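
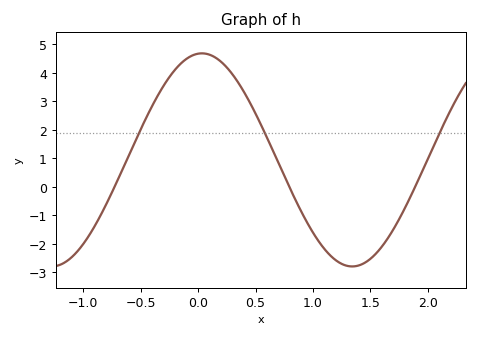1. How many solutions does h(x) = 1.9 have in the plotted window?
3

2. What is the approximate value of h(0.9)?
-0.886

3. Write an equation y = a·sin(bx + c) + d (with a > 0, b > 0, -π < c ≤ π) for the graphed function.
y = 3.74sin(2.4x + 1.49) + 0.94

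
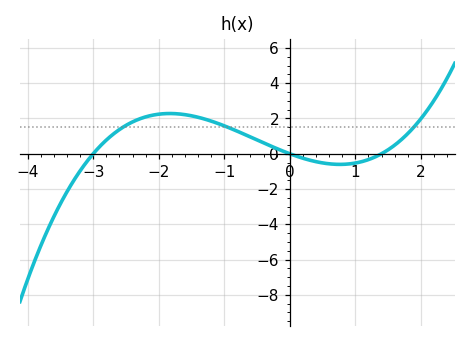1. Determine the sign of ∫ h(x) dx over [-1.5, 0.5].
positive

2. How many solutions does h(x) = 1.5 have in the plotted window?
3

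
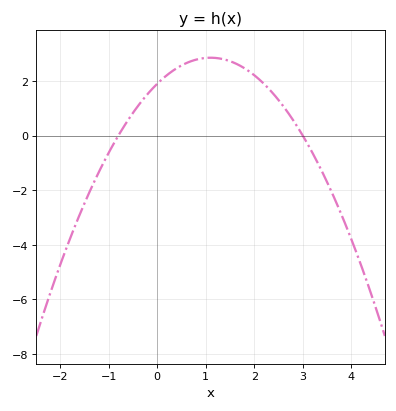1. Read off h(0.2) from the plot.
2.2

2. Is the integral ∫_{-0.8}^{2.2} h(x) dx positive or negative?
positive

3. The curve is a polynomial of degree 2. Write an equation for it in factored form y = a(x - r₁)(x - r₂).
y = -0.79(x + 0.8)(x - 3)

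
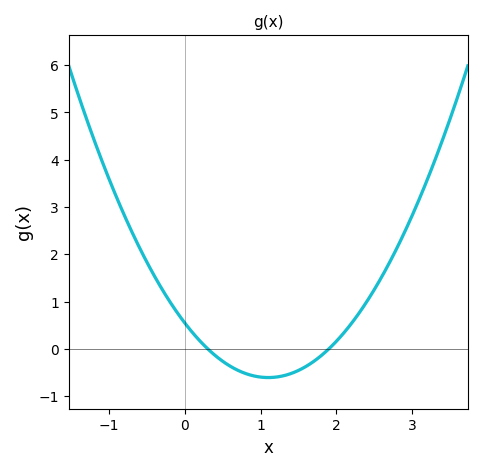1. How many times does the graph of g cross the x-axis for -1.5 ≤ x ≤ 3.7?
2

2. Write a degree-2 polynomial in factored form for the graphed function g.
y = 0.95(x - 0.3)(x - 1.9)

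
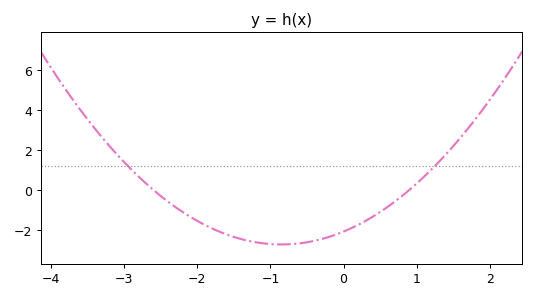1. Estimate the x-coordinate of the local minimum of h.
-0.8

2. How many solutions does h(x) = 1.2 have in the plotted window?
2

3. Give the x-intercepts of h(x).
-2.6, 0.9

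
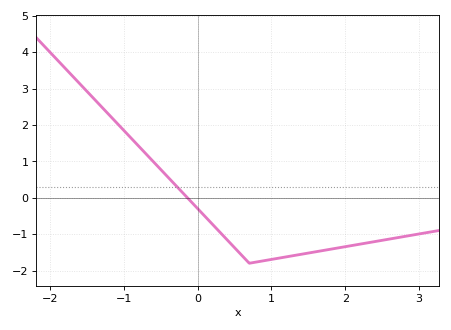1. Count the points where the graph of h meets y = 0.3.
1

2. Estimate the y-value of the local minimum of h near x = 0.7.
-1.8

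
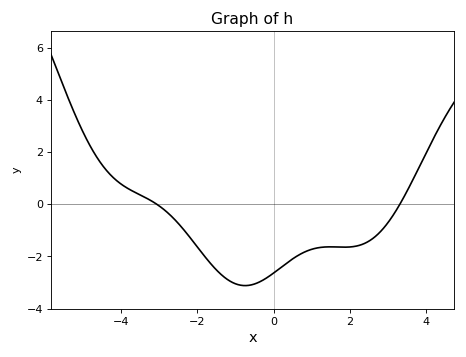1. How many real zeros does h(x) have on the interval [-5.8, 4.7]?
2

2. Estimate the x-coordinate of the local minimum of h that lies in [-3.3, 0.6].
-0.8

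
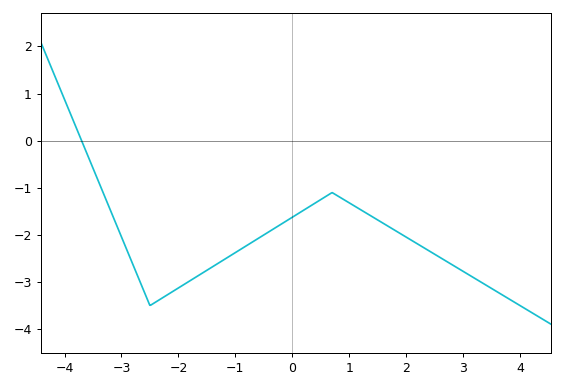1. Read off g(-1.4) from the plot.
-2.67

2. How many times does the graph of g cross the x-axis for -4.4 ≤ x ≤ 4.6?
1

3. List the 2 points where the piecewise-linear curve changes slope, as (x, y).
(-2.5, -3.5); (0.7, -1.1)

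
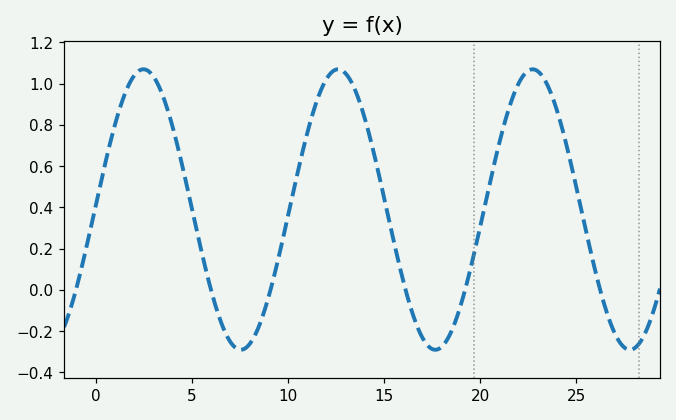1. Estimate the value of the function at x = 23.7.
0.96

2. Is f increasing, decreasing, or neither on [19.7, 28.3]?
neither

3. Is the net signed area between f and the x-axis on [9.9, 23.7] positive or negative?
positive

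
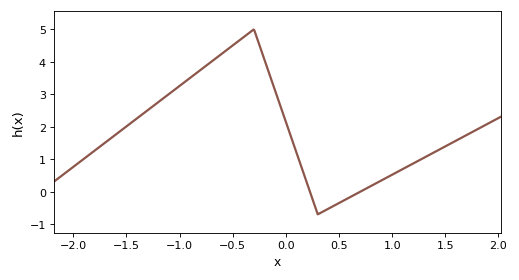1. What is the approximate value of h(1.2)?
0.9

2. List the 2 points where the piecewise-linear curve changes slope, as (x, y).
(-0.3, 5); (0.3, -0.7)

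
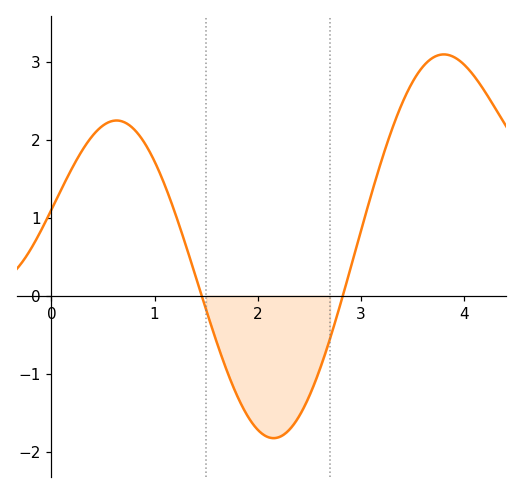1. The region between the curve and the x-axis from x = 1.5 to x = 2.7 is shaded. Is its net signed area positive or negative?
negative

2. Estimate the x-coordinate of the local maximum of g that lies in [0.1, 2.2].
0.631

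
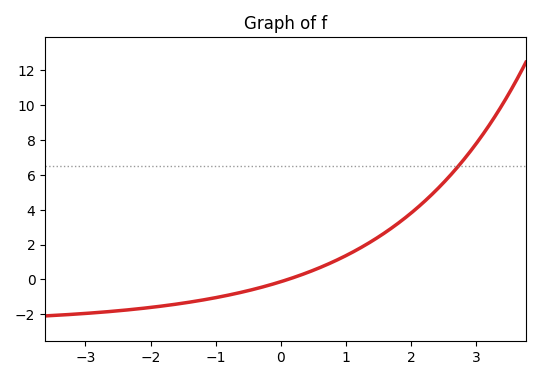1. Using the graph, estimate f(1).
1.4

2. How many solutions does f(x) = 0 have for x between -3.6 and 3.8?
1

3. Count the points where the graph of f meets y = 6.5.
1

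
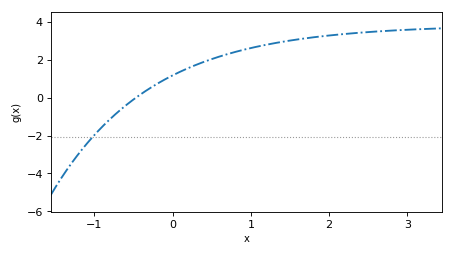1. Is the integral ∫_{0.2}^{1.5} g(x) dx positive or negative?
positive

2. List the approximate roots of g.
-0.5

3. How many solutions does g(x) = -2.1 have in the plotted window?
1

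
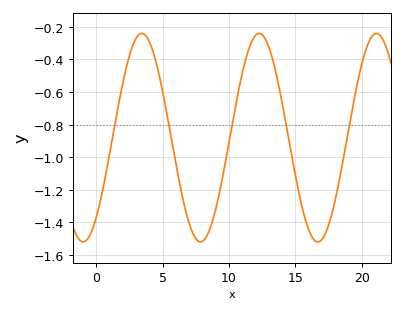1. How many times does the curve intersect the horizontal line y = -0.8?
5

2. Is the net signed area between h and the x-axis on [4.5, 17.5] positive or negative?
negative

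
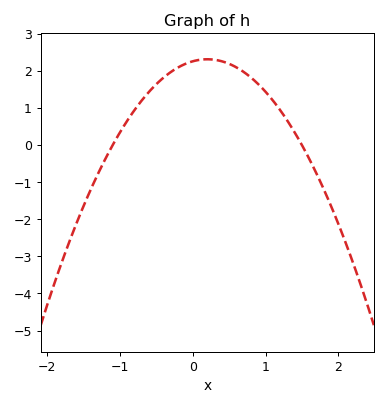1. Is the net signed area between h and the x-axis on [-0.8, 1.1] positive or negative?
positive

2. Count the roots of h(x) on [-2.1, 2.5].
2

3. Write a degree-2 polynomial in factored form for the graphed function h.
y = -1.37(x + 1.1)(x - 1.5)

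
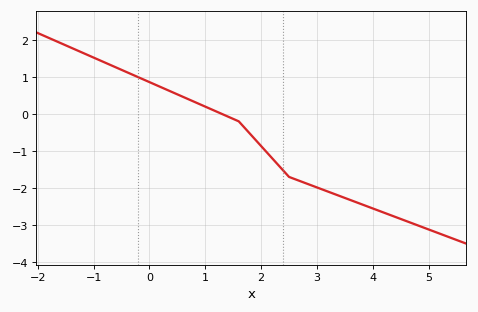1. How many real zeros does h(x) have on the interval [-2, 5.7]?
1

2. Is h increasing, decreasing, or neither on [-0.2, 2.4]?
decreasing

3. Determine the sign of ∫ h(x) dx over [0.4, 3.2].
negative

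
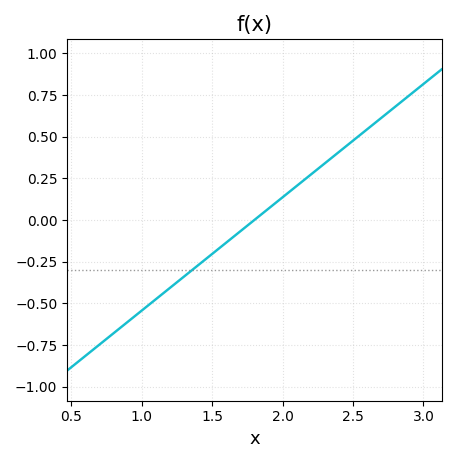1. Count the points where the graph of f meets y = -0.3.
1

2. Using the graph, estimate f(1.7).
-0.05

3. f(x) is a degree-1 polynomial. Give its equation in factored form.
y = 0.68(x - 1.8)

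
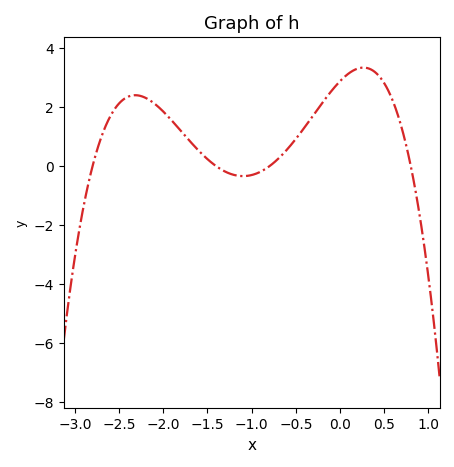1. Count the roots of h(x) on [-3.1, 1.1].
4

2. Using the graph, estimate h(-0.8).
0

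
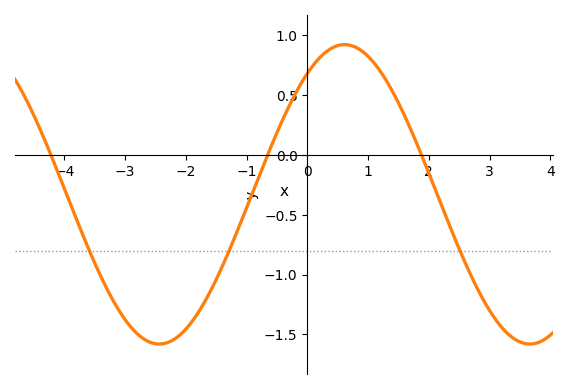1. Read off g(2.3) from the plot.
-0.537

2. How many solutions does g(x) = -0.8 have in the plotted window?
3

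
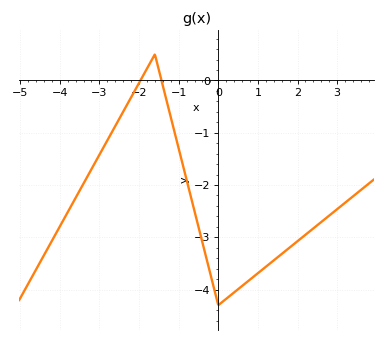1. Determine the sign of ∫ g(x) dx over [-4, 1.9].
negative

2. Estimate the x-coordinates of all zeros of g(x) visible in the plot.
-1.96, -1.43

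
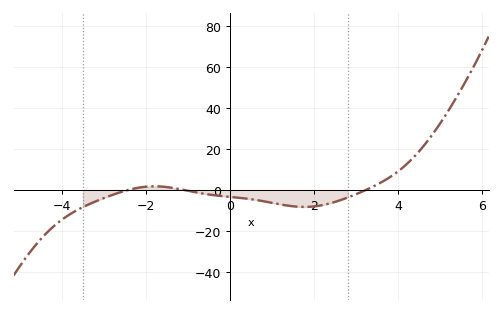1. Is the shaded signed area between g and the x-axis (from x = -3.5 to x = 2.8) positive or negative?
negative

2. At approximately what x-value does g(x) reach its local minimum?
1.8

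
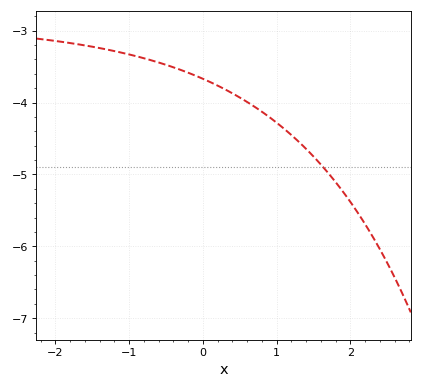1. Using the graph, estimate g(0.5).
-3.9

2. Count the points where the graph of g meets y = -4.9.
1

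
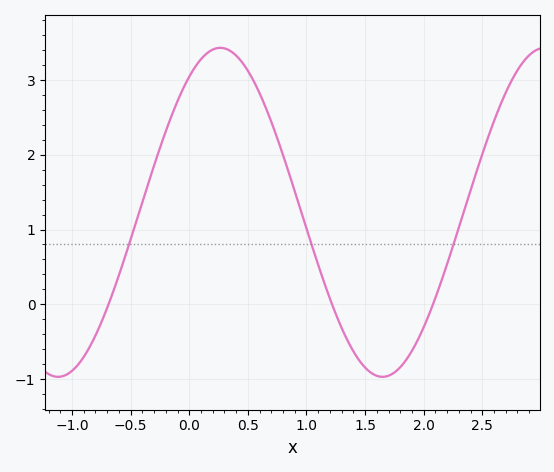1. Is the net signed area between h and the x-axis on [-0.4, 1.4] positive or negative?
positive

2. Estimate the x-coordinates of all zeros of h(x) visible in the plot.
-0.688, 1.22, 2.08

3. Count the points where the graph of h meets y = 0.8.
3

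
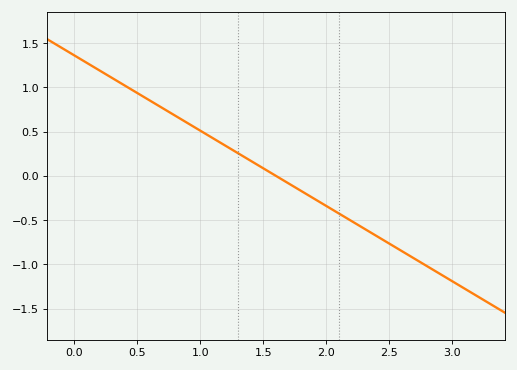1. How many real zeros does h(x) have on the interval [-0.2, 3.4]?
1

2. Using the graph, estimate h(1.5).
0.085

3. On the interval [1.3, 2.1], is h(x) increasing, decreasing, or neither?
decreasing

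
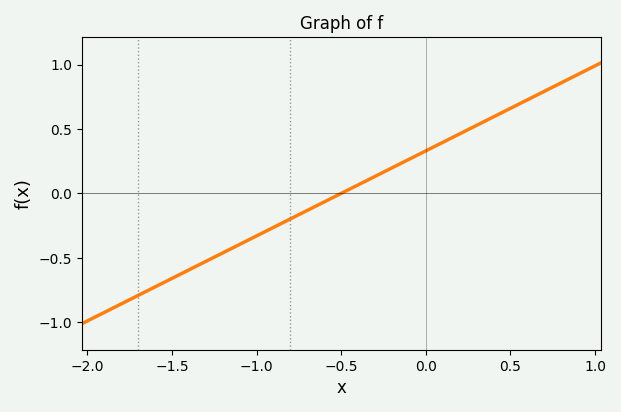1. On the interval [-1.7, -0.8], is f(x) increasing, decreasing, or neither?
increasing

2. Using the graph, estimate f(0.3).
0.55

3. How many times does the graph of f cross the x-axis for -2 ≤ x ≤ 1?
1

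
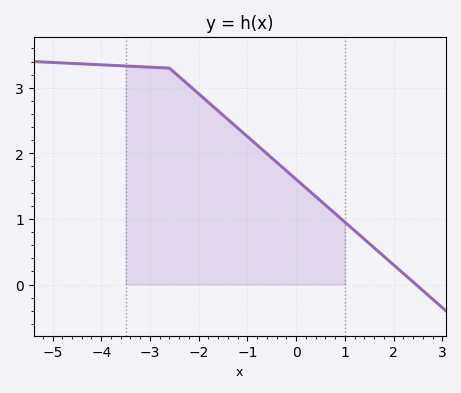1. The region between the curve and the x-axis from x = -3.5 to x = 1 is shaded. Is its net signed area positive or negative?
positive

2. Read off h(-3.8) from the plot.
3.34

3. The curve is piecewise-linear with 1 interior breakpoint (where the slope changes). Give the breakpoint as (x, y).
(-2.6, 3.3)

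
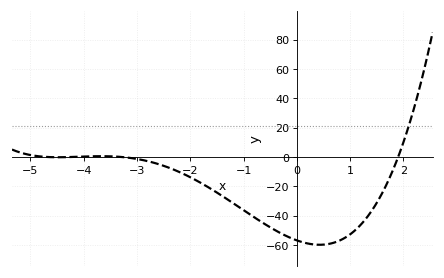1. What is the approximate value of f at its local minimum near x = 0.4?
-59.9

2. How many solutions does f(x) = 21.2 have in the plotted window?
1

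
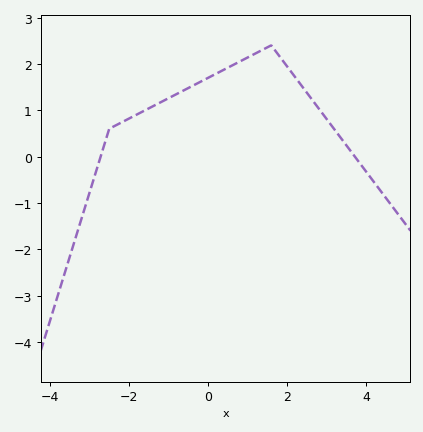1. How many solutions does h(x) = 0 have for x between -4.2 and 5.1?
2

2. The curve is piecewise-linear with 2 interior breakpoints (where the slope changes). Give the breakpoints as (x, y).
(-2.5, 0.6); (1.6, 2.4)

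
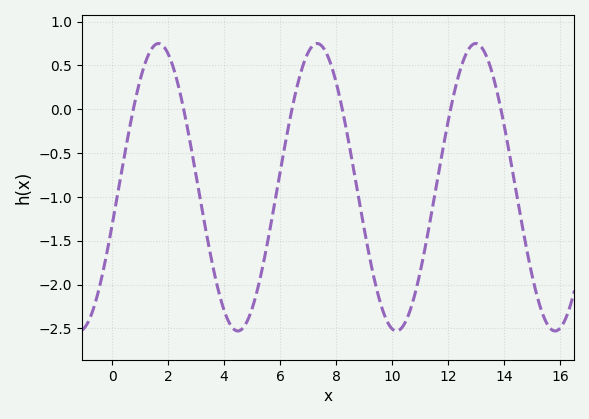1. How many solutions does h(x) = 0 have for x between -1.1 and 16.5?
6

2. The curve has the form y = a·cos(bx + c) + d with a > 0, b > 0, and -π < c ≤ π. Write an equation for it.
y = 1.64cos(1.11x - 1.84) - 0.89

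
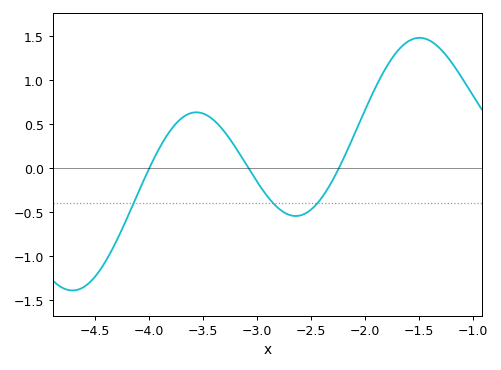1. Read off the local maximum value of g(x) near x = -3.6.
0.631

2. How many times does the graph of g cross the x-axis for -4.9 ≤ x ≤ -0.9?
3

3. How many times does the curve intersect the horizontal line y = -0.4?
3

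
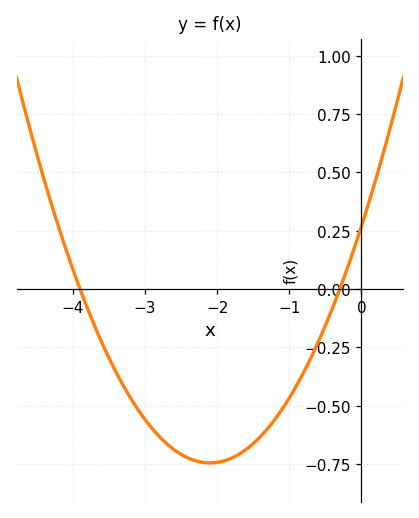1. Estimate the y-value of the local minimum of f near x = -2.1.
-0.74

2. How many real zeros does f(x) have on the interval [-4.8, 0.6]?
2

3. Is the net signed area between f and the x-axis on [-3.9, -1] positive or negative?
negative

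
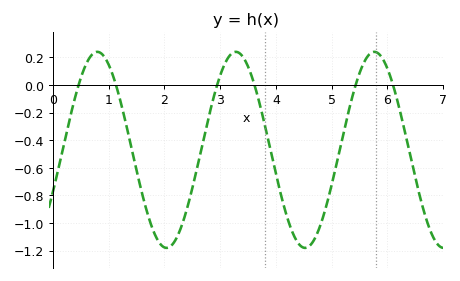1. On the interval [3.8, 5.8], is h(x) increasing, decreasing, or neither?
neither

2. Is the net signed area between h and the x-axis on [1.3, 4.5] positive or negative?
negative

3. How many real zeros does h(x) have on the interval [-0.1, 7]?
6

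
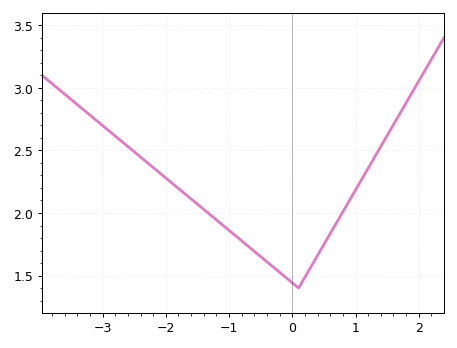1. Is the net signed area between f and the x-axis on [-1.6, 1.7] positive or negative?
positive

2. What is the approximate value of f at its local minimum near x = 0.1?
1.4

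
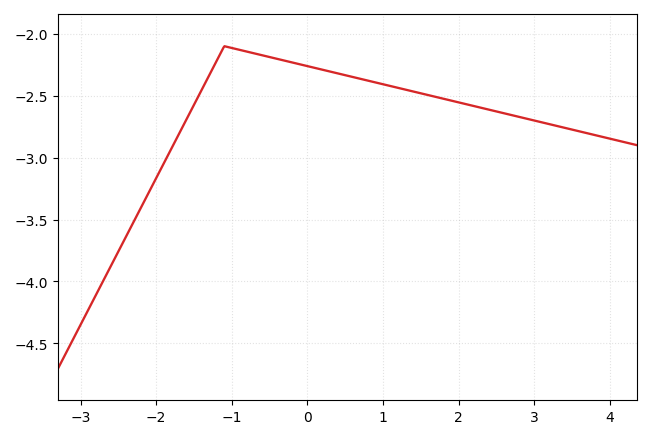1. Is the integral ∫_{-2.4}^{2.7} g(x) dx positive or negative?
negative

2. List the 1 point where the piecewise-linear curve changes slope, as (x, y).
(-1.1, -2.1)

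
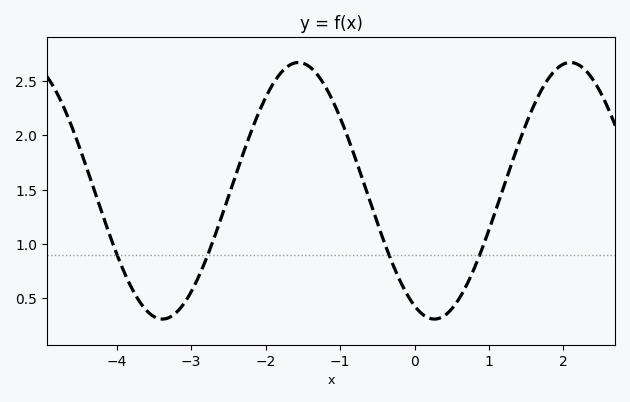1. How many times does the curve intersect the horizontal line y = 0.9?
4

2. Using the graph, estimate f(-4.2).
1.29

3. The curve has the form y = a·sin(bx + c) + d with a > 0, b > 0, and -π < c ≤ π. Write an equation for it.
y = 1.18sin(1.72x - 2.03) + 1.49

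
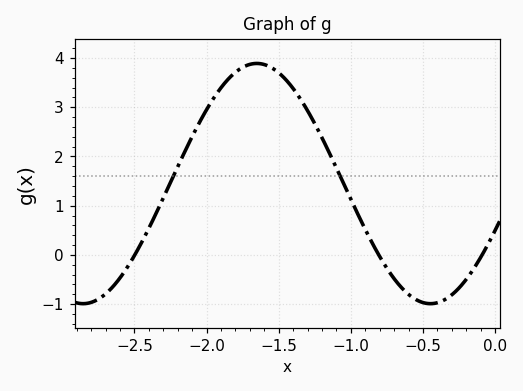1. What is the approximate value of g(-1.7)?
3.87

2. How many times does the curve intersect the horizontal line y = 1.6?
2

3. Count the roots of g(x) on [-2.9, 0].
3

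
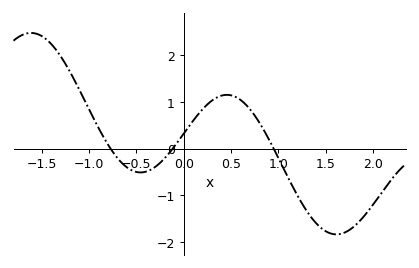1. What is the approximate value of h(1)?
-0.204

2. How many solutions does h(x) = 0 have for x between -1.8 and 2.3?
3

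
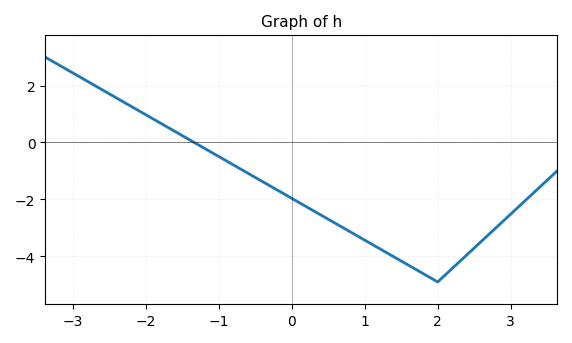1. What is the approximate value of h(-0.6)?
-1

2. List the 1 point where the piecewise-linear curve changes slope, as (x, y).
(2, -4.9)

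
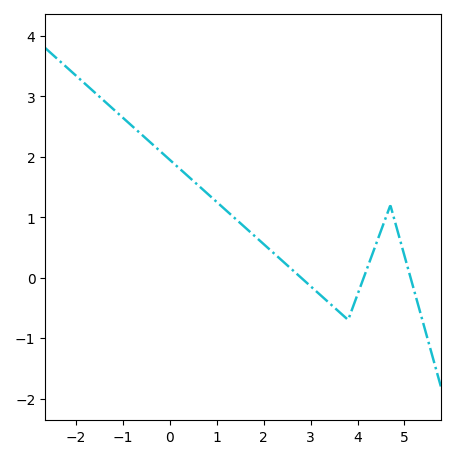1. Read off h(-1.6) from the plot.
3.06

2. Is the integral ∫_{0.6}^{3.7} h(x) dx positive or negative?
positive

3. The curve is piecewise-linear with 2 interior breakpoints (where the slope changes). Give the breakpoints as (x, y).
(3.8, -0.7); (4.7, 1.2)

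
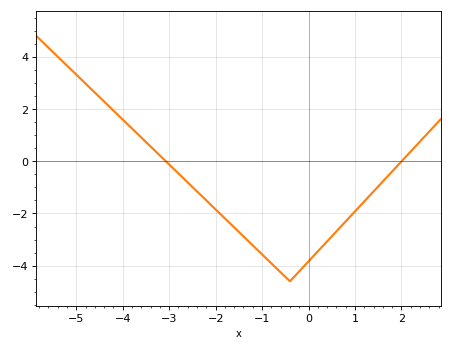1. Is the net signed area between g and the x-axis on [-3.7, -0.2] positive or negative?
negative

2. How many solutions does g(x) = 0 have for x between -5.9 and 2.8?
2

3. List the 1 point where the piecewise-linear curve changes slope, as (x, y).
(-0.4, -4.6)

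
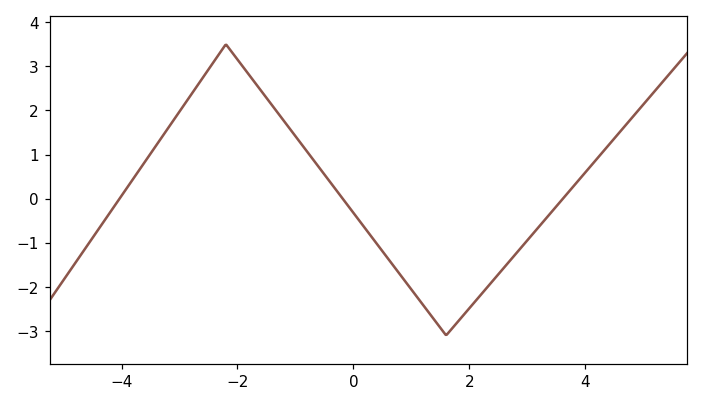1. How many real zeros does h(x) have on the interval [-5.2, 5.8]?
3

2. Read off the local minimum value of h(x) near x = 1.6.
-3.1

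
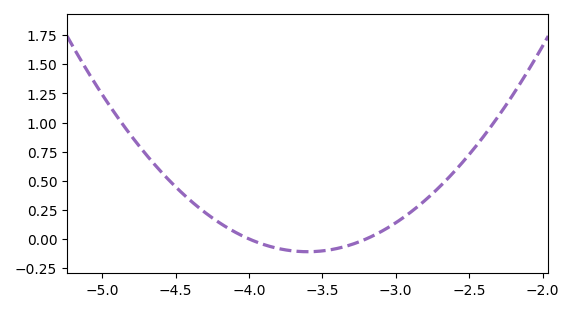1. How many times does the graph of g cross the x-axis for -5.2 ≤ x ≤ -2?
2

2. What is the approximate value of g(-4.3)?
0.25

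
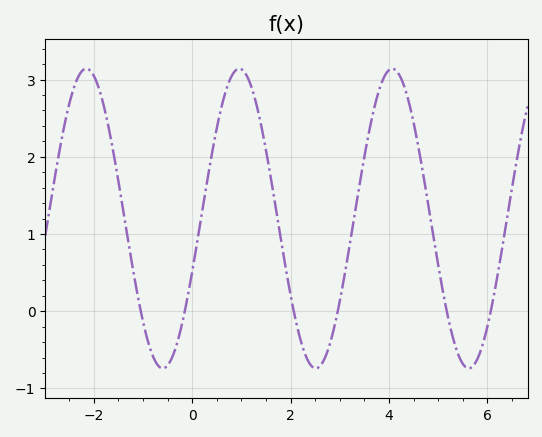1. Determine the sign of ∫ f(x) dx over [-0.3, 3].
positive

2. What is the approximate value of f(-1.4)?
1.29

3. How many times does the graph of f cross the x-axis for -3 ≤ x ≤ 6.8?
6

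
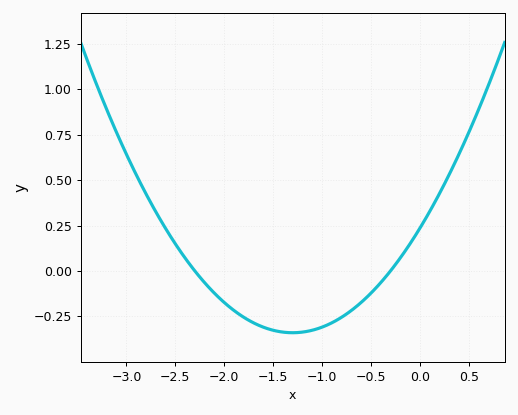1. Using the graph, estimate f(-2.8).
0.42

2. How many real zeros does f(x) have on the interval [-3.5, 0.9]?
2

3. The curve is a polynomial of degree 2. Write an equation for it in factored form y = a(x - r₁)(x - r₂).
y = 0.34(x + 2.3)(x + 0.3)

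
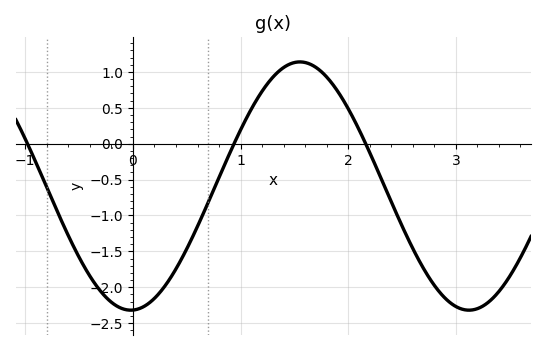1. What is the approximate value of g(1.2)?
0.75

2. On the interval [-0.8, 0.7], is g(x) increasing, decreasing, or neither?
neither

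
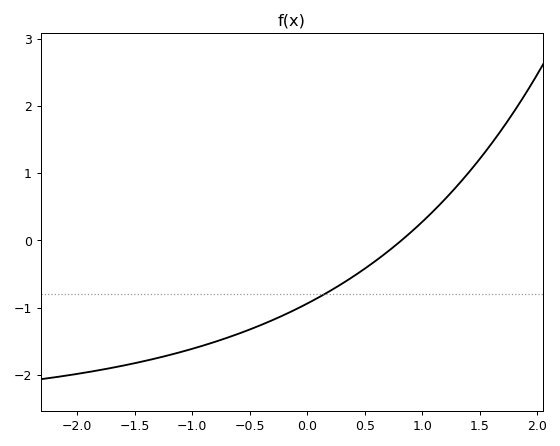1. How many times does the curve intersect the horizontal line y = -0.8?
1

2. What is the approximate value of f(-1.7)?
-1.9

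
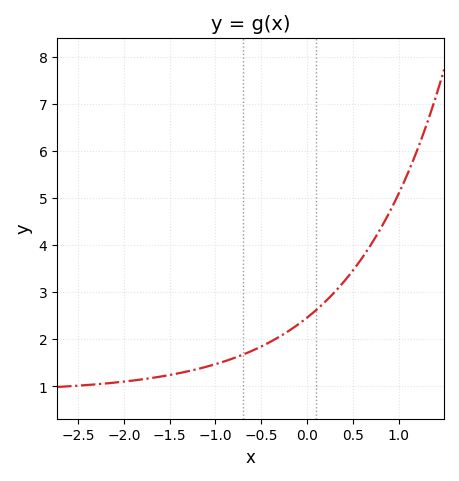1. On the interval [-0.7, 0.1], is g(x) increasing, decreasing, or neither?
increasing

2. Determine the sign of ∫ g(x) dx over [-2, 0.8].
positive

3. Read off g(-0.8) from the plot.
1.6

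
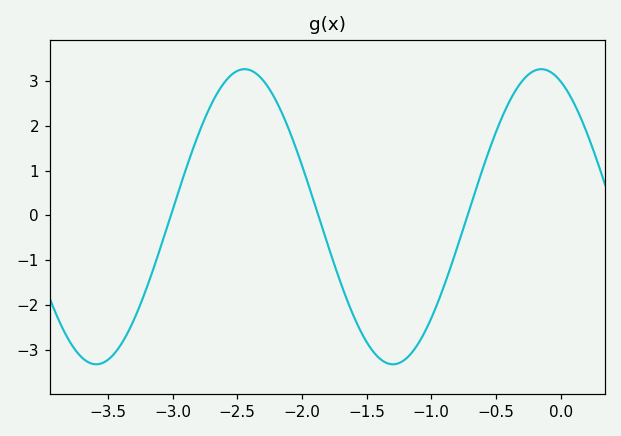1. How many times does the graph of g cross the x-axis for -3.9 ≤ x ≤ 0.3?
3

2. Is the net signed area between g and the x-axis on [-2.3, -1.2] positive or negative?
negative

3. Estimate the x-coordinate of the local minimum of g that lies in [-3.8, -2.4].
-3.59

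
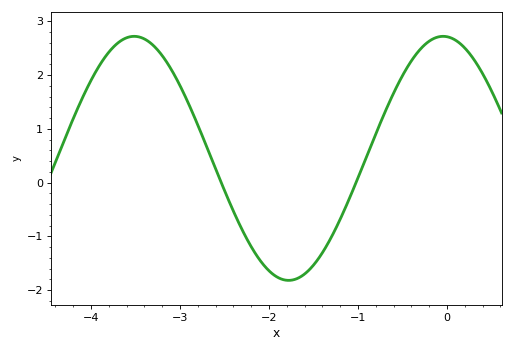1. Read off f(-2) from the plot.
-1.6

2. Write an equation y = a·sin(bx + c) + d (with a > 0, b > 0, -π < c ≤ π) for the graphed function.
y = 2.27sin(1.8x + 1.7) + 0.45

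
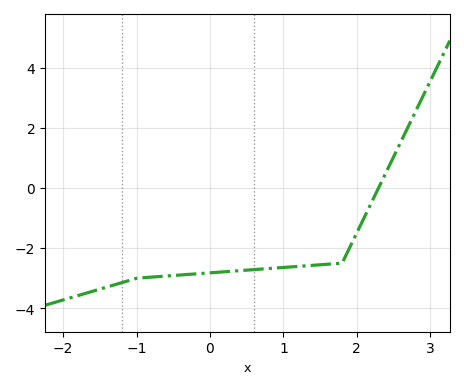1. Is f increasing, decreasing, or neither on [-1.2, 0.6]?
increasing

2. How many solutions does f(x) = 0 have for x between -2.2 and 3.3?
1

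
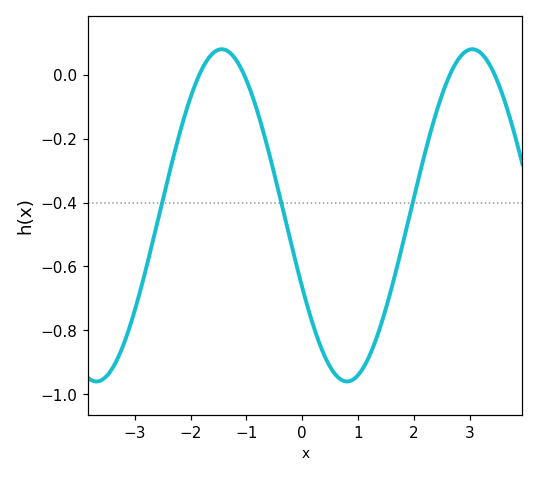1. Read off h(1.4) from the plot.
-0.78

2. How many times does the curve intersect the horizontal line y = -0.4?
3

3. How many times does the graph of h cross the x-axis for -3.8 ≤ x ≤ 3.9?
4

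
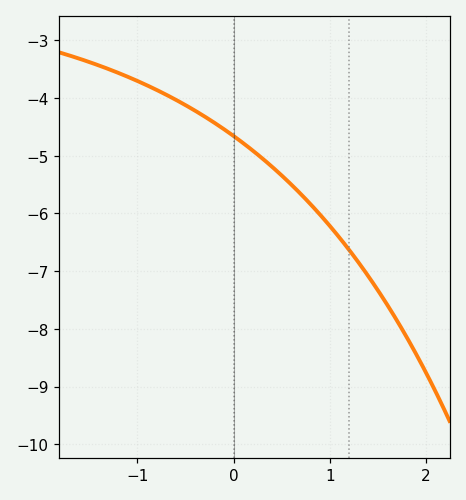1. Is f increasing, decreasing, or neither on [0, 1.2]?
decreasing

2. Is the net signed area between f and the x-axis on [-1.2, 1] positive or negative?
negative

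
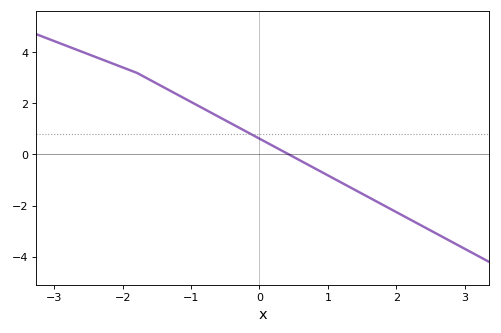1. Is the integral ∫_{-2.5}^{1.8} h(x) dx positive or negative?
positive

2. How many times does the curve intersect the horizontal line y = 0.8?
1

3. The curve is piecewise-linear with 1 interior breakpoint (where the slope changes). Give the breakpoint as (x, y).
(-1.8, 3.2)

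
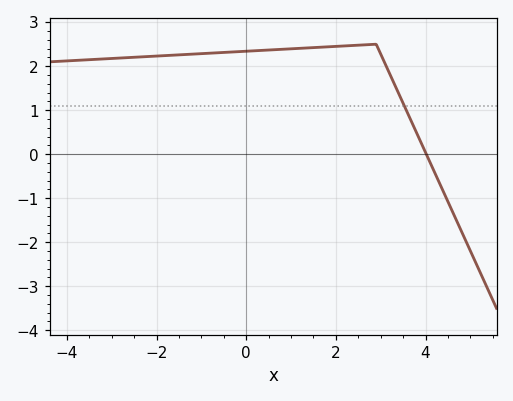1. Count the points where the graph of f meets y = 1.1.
1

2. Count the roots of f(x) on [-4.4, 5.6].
1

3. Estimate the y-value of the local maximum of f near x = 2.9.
2.5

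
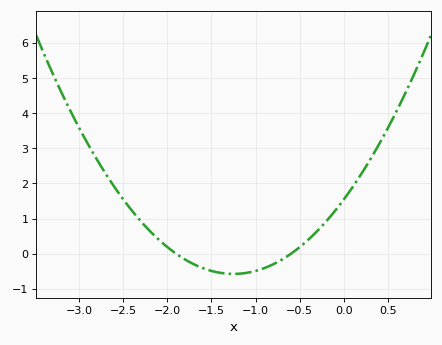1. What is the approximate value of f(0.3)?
2.69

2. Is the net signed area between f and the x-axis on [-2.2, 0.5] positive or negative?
positive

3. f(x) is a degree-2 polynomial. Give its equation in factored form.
y = 1.36(x + 1.9)(x + 0.6)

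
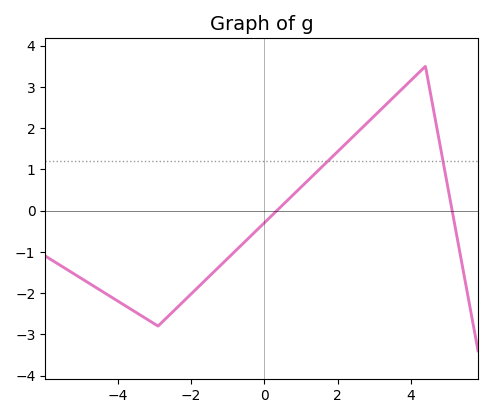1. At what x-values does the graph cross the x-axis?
0.4, 5.2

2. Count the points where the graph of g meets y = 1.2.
2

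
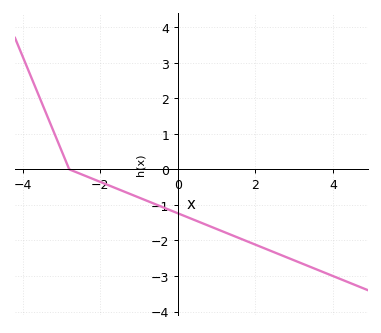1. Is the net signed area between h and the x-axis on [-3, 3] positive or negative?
negative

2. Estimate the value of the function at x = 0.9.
-1.63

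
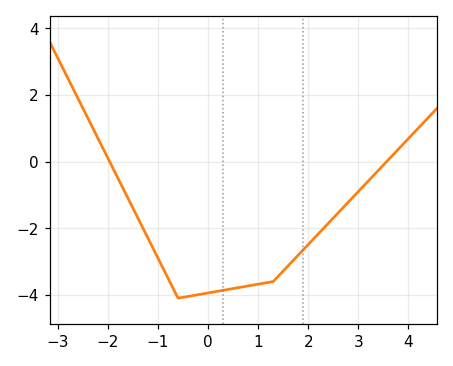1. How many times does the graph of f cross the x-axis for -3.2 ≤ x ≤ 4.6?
2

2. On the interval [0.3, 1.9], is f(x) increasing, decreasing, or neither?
increasing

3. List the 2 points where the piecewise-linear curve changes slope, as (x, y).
(-0.6, -4.1); (1.3, -3.6)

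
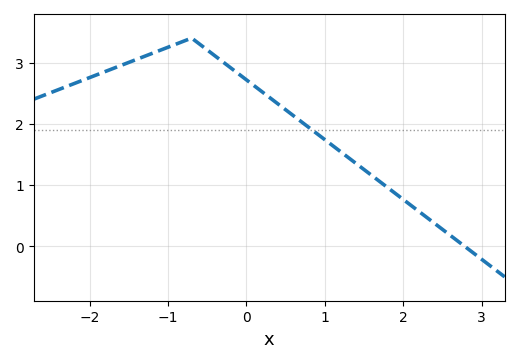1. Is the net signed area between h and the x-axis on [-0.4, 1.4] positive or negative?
positive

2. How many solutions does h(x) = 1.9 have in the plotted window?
1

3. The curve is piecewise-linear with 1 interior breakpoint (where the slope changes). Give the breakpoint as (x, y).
(-0.7, 3.4)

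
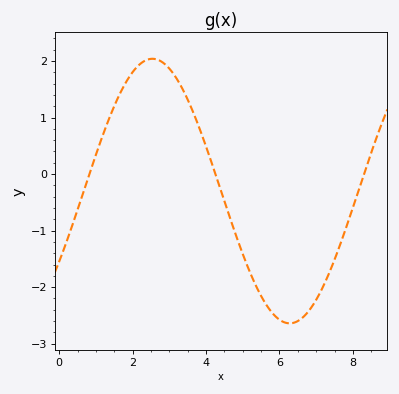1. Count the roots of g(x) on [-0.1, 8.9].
3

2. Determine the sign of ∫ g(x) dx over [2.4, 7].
negative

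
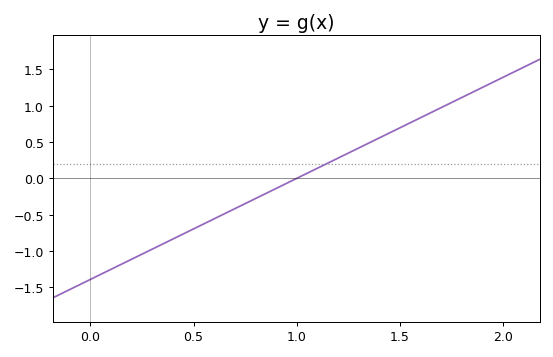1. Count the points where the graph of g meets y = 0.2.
1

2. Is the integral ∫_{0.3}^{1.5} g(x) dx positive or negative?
negative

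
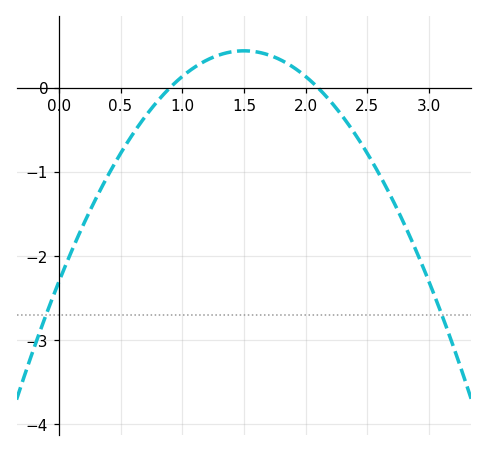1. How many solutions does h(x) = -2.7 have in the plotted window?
2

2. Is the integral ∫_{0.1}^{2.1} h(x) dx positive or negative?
negative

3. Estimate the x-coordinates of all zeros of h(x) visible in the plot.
0.9, 2.1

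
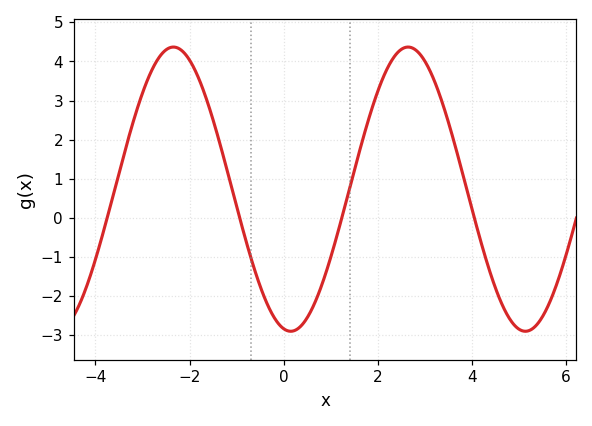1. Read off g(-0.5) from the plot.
-1.75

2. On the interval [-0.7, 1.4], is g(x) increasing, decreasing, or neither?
neither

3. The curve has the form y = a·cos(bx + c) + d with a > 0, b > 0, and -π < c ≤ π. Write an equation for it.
y = 3.64cos(1.26x + 2.95) + 0.73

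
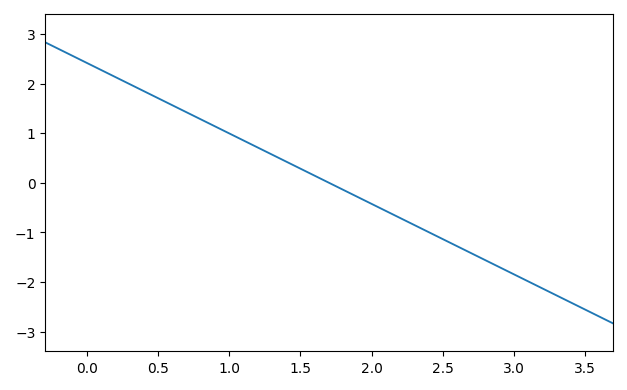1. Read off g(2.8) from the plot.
-1.6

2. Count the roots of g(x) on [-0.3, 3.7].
1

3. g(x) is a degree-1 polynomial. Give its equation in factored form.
y = -1.42(x - 1.7)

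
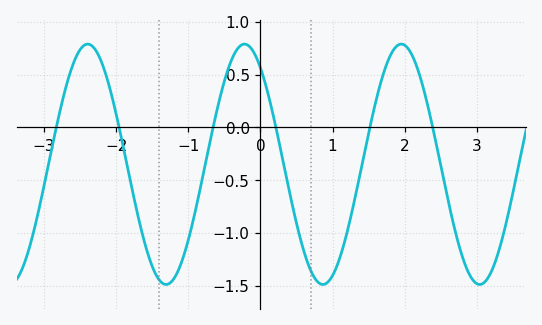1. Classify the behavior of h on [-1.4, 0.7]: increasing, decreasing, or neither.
neither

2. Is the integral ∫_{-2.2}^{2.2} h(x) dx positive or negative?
negative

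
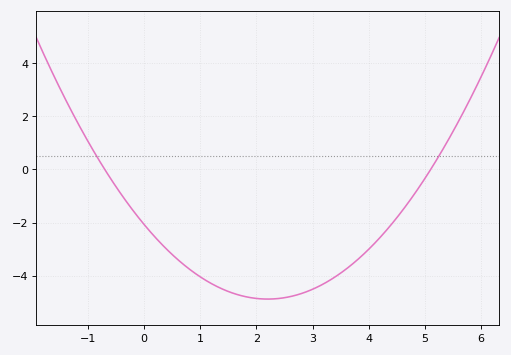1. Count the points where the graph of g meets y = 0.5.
2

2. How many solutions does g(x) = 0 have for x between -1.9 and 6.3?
2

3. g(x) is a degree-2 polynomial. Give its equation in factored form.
y = 0.58(x + 0.7)(x - 5.1)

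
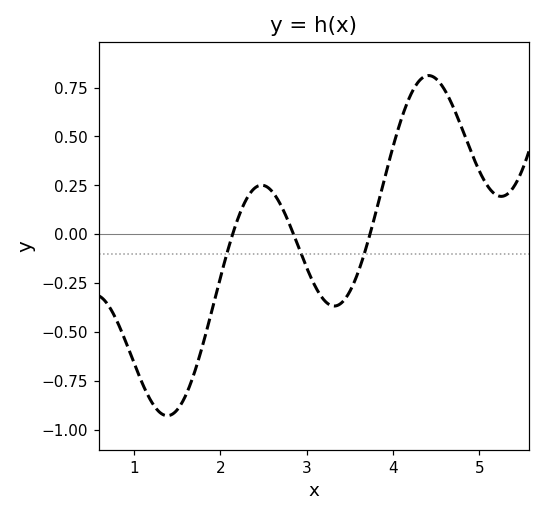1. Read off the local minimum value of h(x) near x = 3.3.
-0.367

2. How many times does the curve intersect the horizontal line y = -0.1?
3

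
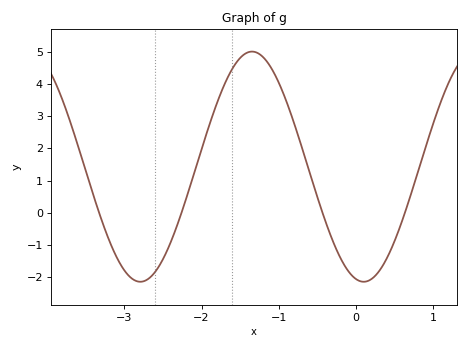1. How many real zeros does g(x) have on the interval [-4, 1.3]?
4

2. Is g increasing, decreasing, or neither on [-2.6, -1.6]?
increasing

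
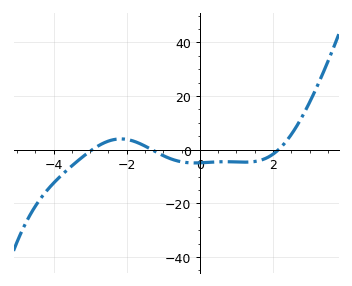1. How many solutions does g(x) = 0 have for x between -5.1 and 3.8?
3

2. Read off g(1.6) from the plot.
-4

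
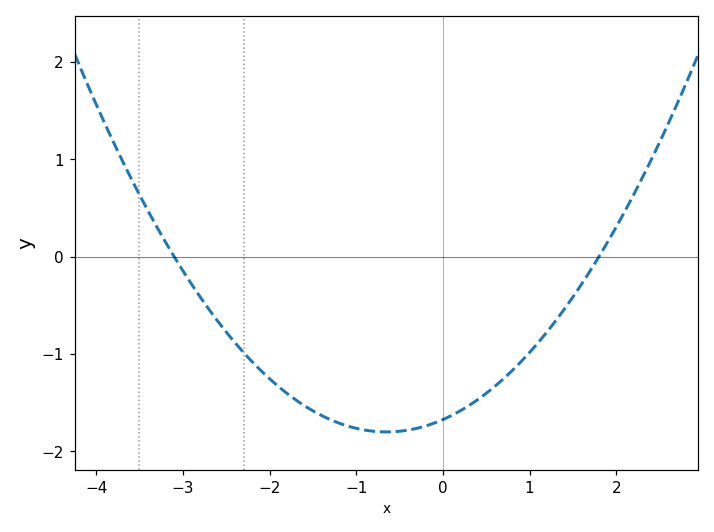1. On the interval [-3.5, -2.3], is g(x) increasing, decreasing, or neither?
decreasing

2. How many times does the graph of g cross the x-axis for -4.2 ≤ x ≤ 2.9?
2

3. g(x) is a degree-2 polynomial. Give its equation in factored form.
y = 0.3(x + 3.1)(x - 1.8)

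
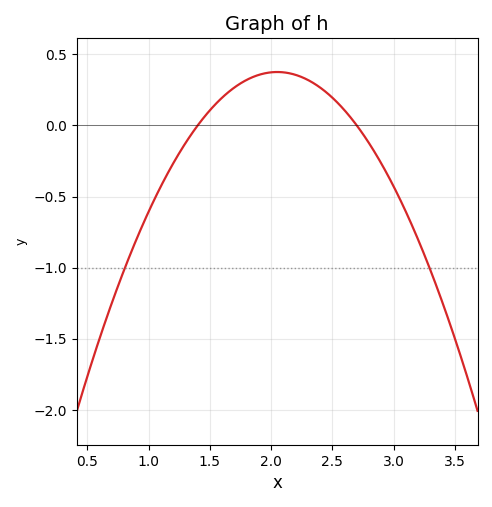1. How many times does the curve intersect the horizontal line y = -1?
2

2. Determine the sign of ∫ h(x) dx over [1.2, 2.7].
positive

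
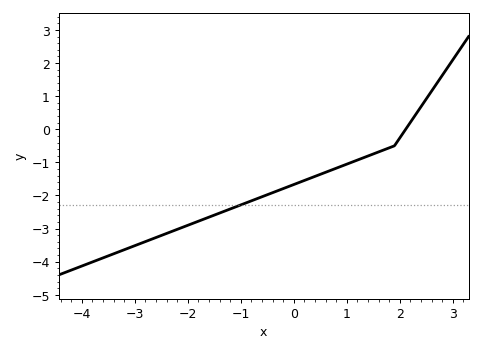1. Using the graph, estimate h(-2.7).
-3.3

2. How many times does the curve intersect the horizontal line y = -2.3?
1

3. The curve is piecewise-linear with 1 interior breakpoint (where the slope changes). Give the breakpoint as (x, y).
(1.9, -0.5)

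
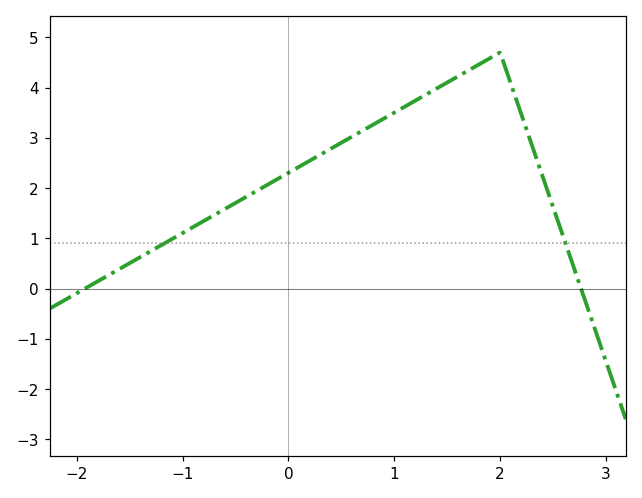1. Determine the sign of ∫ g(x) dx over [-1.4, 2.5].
positive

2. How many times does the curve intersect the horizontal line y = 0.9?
2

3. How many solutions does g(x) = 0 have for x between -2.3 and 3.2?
2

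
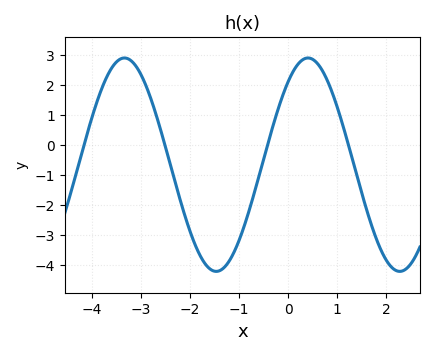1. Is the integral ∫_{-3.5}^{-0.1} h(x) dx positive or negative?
negative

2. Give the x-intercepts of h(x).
-4.16, -2.51, -0.421, 1.23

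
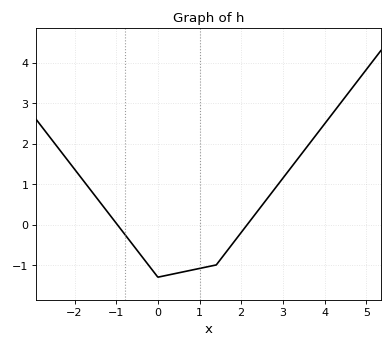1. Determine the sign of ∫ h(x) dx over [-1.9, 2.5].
negative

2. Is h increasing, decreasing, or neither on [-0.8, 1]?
neither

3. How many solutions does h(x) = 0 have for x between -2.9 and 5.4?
2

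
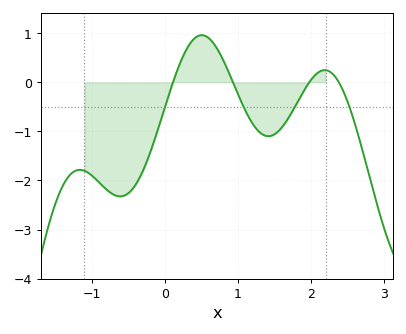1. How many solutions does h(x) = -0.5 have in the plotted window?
4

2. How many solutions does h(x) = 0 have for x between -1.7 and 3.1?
4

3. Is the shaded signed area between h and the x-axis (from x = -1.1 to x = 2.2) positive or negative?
negative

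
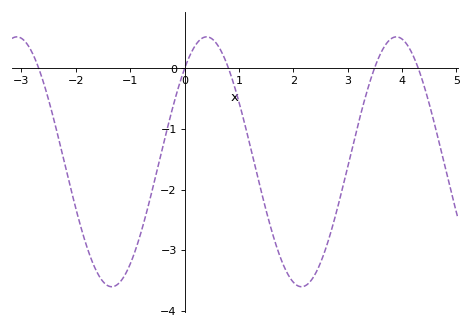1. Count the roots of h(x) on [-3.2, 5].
5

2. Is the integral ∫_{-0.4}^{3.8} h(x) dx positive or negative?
negative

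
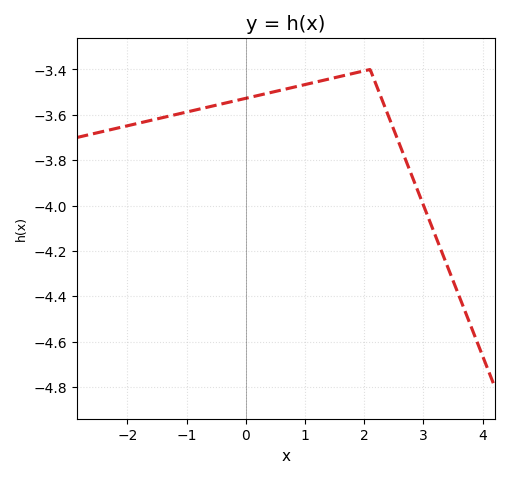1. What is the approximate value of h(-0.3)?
-3.55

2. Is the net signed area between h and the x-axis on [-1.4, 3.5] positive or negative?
negative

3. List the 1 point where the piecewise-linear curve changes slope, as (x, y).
(2.1, -3.4)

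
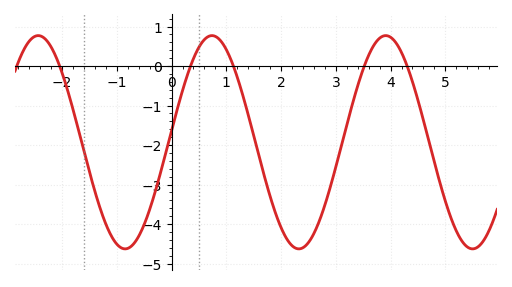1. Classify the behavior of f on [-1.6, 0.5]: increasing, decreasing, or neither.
neither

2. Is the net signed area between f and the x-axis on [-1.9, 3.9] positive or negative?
negative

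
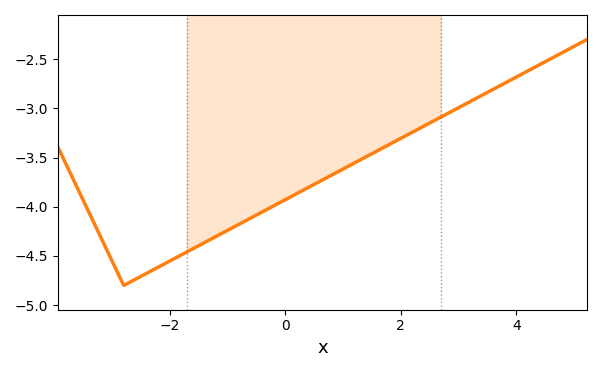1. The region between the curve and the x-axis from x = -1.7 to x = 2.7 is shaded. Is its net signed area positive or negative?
negative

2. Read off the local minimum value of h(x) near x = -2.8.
-4.8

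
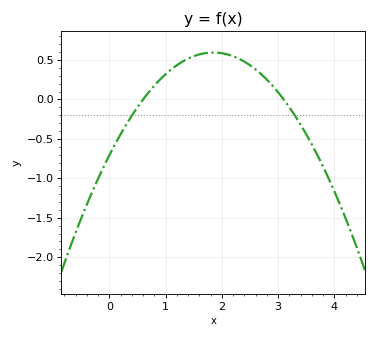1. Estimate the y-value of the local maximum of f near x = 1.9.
0.594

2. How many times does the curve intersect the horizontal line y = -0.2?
2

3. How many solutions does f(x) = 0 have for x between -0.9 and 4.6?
2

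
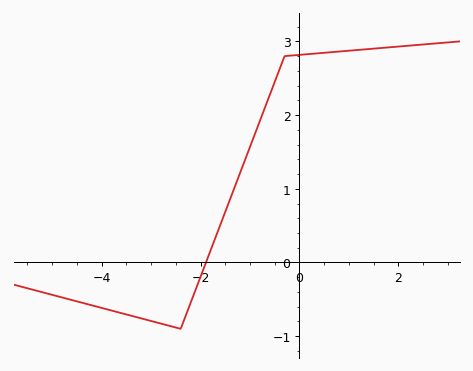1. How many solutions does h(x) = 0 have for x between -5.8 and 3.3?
1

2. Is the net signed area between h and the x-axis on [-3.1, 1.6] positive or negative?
positive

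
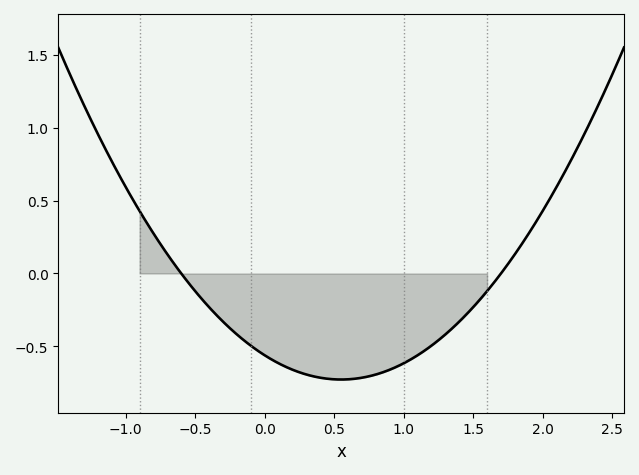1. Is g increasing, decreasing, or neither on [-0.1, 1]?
neither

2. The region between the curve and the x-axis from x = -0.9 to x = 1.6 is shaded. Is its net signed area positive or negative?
negative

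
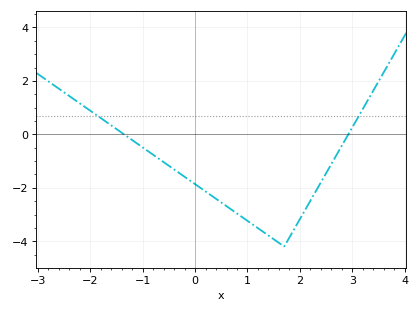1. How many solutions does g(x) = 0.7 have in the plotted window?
2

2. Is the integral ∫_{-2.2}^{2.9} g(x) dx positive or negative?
negative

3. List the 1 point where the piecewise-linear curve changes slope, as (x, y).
(1.7, -4.2)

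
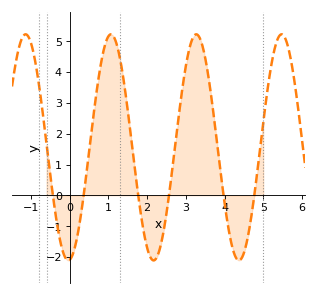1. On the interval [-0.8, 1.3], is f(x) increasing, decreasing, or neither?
neither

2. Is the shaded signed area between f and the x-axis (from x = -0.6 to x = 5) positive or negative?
positive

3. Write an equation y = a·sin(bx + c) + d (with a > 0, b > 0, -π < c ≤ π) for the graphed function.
y = 3.67sin(2.9x - 1.5) + 1.56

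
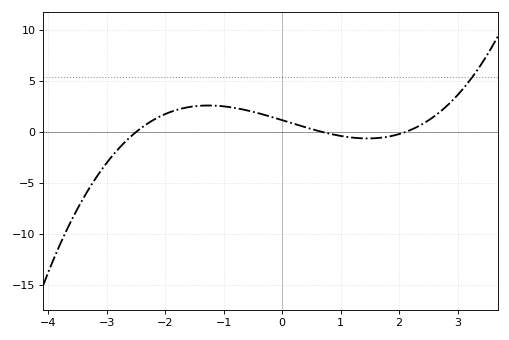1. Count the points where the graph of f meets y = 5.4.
1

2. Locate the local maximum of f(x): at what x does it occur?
-1.2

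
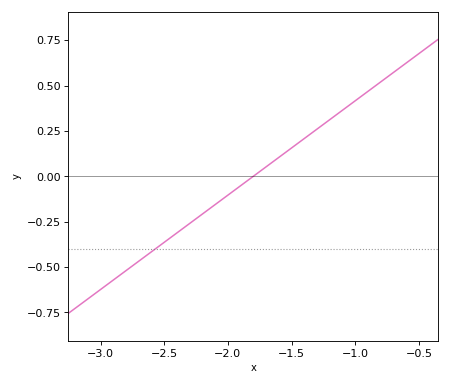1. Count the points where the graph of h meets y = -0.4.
1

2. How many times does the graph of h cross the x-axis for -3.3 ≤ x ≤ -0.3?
1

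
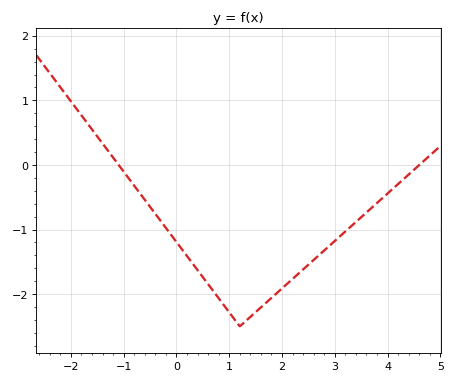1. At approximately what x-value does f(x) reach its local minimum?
1.2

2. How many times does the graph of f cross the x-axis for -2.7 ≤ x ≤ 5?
2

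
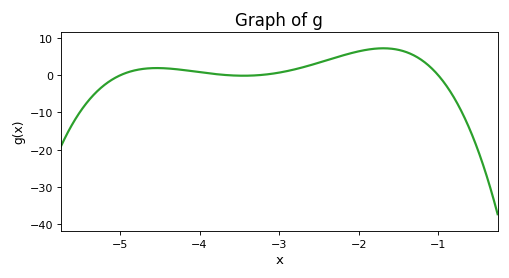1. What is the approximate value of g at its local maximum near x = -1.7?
7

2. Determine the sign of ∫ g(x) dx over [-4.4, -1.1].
positive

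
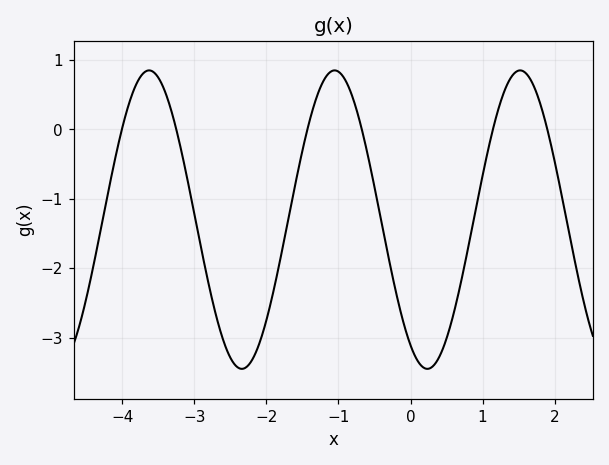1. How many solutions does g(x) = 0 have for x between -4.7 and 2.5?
6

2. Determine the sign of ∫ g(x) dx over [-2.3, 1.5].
negative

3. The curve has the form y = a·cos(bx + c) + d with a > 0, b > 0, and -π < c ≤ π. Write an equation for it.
y = 2.15cos(2.44x + 2.57) - 1.3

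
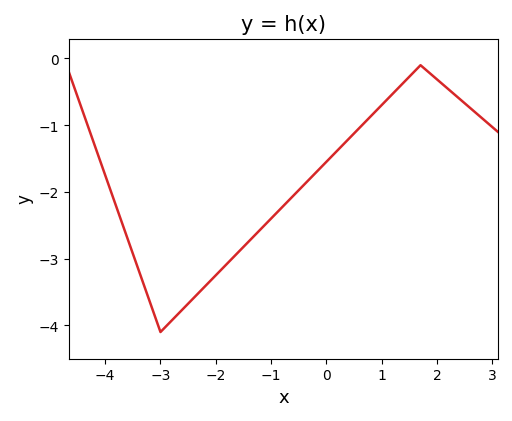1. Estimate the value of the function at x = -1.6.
-2.9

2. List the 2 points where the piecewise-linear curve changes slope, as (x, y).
(-3, -4.1); (1.7, -0.1)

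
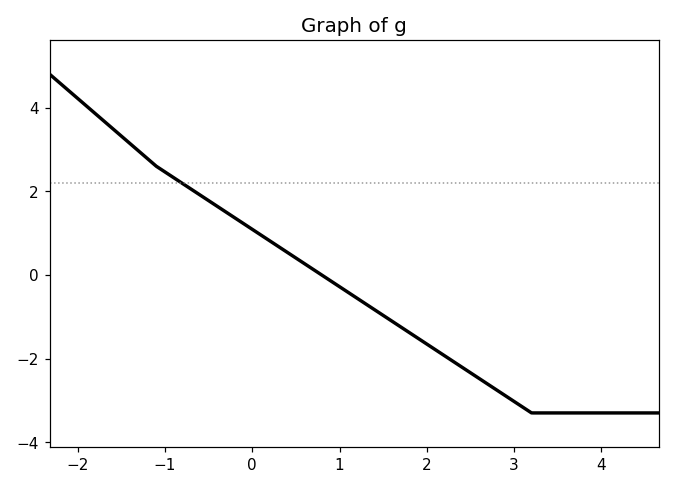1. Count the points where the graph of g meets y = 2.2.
1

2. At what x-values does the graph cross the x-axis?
0.8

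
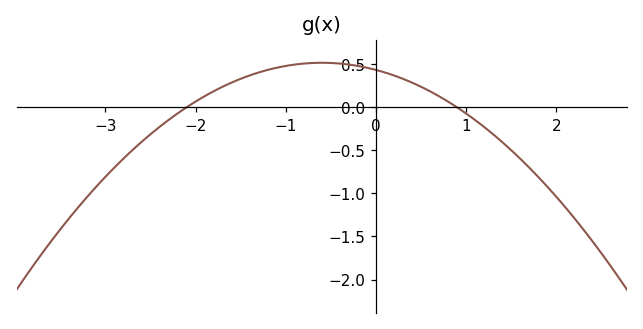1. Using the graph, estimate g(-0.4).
0.5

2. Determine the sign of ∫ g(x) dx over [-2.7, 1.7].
positive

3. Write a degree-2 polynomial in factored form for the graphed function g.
y = -0.23(x + 2.1)(x - 0.9)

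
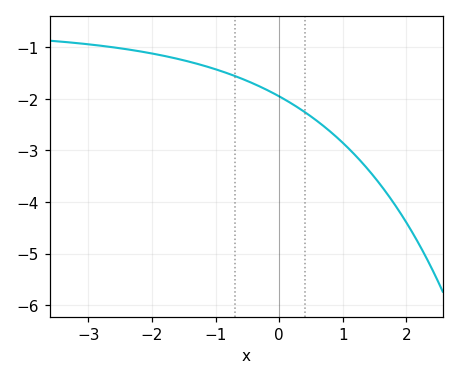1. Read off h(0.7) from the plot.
-2.5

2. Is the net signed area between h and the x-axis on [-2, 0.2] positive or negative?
negative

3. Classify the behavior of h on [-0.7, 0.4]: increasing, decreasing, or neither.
decreasing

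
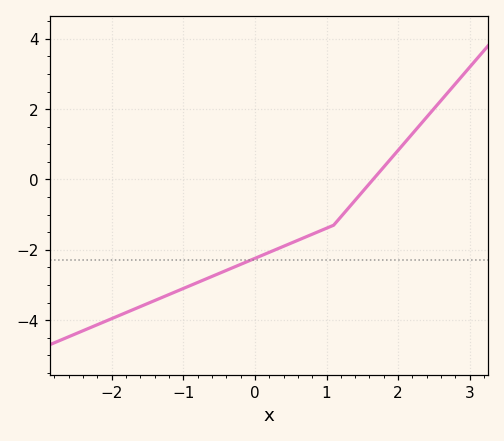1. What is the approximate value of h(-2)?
-3.96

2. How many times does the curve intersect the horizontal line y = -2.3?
1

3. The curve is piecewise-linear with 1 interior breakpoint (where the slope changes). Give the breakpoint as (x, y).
(1.1, -1.3)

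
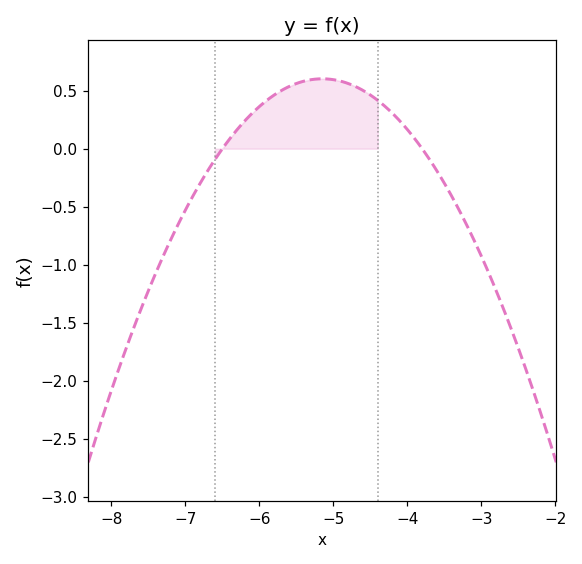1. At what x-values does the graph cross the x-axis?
-6.5, -3.8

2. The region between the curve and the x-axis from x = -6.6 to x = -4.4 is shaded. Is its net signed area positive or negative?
positive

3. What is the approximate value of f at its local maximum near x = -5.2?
0.6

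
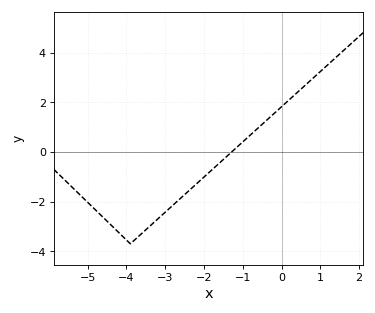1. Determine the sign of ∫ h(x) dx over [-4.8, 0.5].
negative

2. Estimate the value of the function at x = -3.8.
-3.6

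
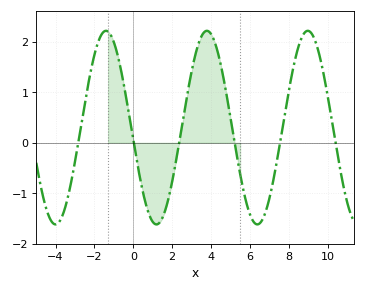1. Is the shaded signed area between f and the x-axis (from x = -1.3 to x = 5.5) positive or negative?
positive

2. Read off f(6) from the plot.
-1.42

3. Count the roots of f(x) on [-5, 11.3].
6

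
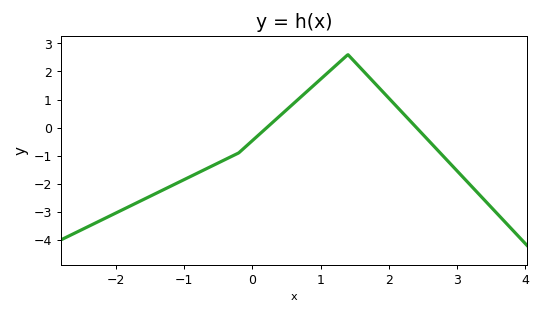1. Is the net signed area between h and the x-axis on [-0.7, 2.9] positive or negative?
positive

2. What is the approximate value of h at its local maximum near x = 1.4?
2.6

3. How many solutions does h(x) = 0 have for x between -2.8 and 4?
2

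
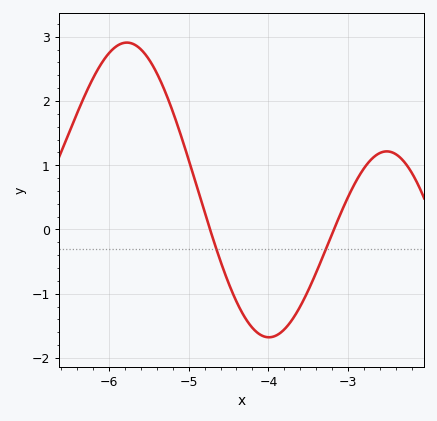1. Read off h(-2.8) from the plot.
0.957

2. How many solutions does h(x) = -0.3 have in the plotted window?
2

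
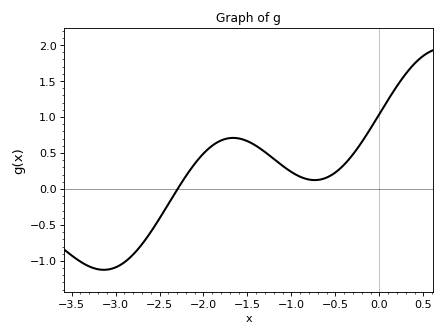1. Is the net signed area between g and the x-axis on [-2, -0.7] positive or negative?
positive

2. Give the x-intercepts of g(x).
-2.29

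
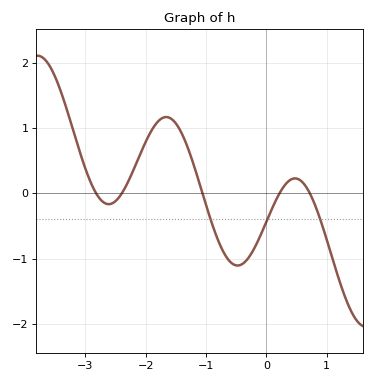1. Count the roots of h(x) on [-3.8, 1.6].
5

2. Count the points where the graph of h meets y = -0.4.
3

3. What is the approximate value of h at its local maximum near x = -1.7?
1.17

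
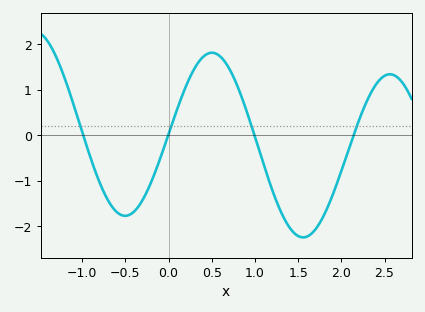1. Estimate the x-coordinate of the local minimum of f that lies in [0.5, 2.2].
1.6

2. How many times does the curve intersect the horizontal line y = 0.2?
4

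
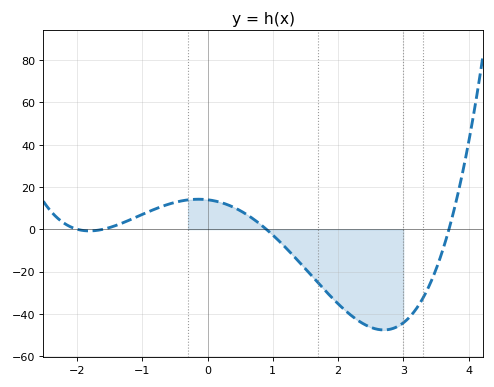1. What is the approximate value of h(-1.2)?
4.31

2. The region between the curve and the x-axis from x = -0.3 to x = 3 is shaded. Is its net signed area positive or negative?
negative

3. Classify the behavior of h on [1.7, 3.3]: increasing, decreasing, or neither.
neither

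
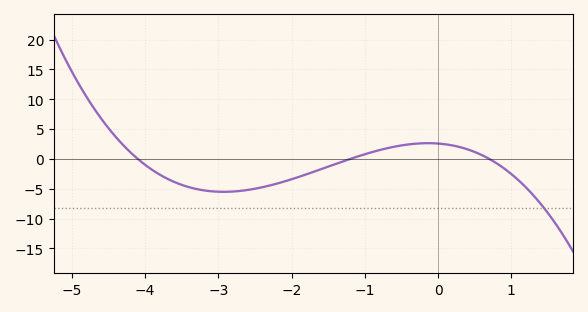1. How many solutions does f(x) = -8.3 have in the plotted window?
1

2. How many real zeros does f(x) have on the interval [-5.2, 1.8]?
3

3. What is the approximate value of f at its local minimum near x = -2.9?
-5.51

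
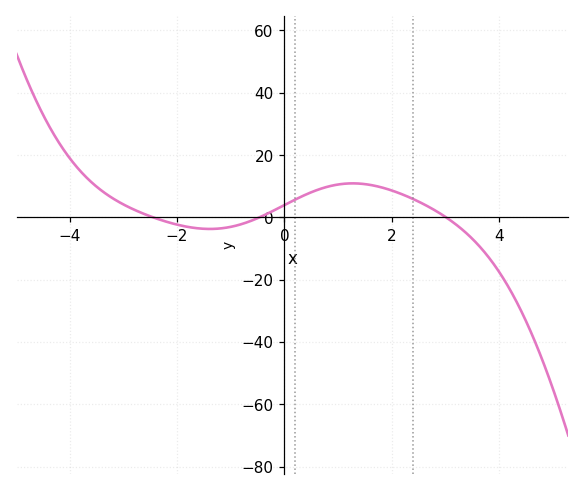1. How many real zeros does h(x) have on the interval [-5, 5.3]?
3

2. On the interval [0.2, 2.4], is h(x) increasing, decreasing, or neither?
neither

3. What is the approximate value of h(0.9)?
10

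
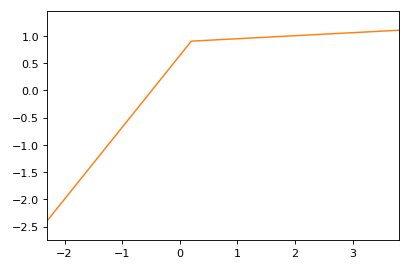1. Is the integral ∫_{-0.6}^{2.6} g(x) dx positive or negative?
positive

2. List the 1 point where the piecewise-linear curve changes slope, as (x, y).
(0.2, 0.9)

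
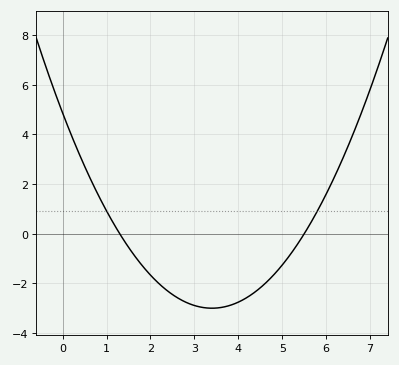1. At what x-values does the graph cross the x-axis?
1.4, 5.6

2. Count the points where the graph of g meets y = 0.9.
2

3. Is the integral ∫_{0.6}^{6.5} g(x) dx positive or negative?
negative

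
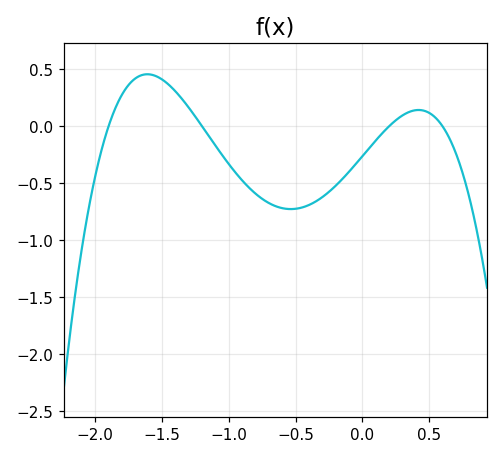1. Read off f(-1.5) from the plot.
0.411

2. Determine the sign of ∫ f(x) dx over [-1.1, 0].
negative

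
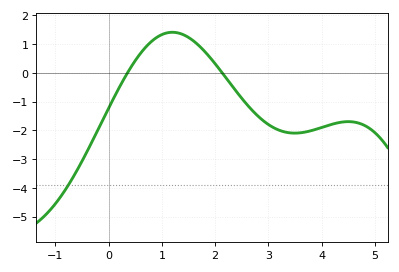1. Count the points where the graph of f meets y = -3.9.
1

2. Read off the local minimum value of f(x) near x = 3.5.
-2.1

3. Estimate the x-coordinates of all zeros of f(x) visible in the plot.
0.4, 2.1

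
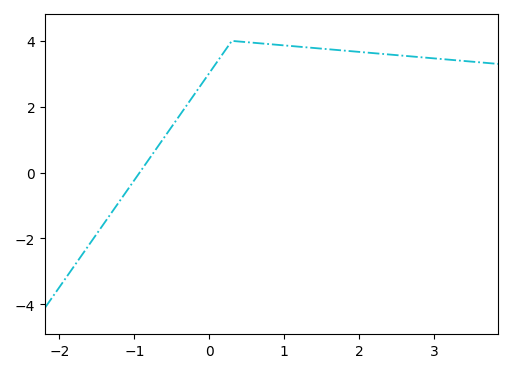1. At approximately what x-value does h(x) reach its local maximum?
0.3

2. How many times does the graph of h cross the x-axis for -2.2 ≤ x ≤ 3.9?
1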